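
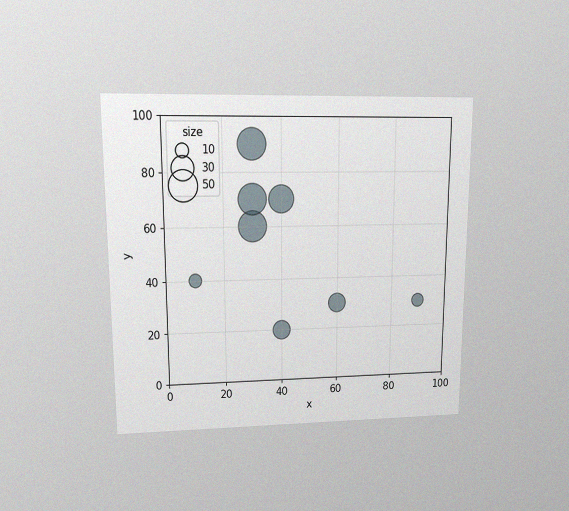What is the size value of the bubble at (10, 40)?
10

The chart is viewed at a slight angle, with some photo noise. Matching the bubble at (10, 40) against the size legend gives 10.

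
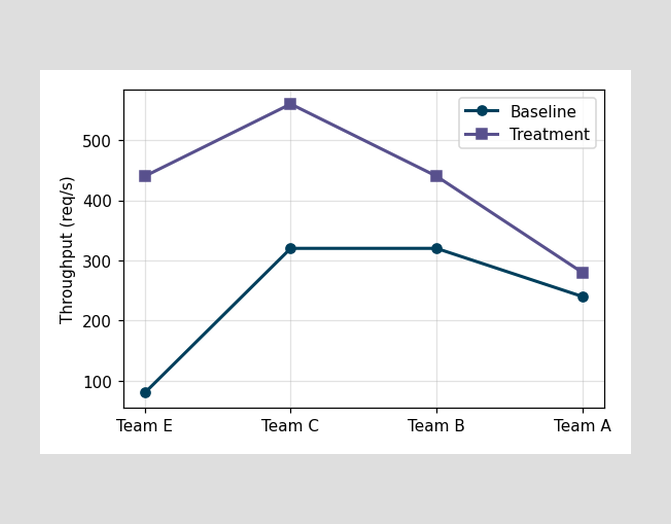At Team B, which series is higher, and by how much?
Treatment, by 120req/s

At Team B, Treatment sits above the other line by 120req/s.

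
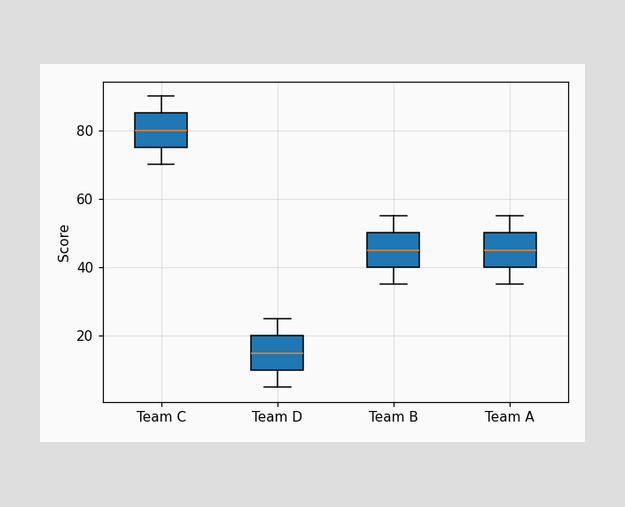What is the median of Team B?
The median line in the Team B box sits at 45.

45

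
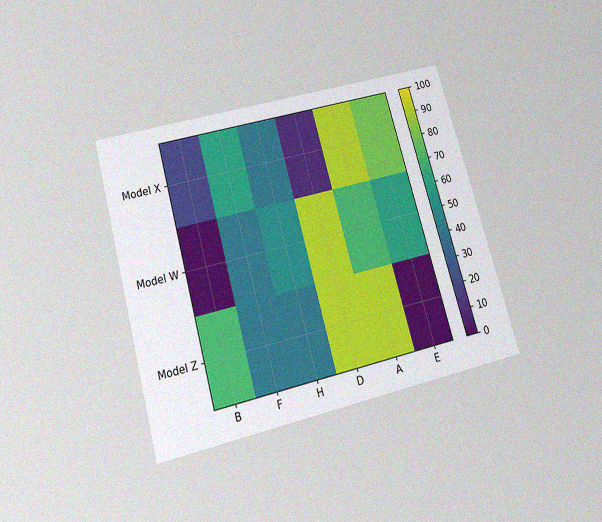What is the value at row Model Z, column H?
40

The chart is tilted about 15° counter-clockwise and viewed slightly from below, with some photo noise. Matching cell (Model Z, H) against the colorbar gives 40.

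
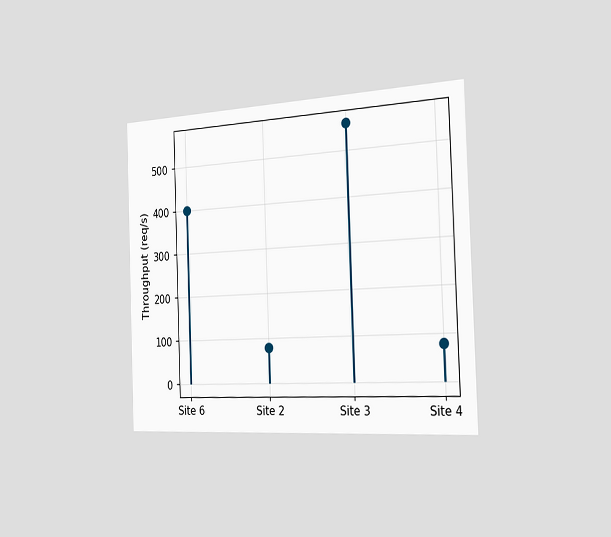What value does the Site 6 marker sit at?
400req/s

The chart is tilted about 2° counter-clockwise and viewed slightly from the right. The Site 6 marker sits at 400req/s.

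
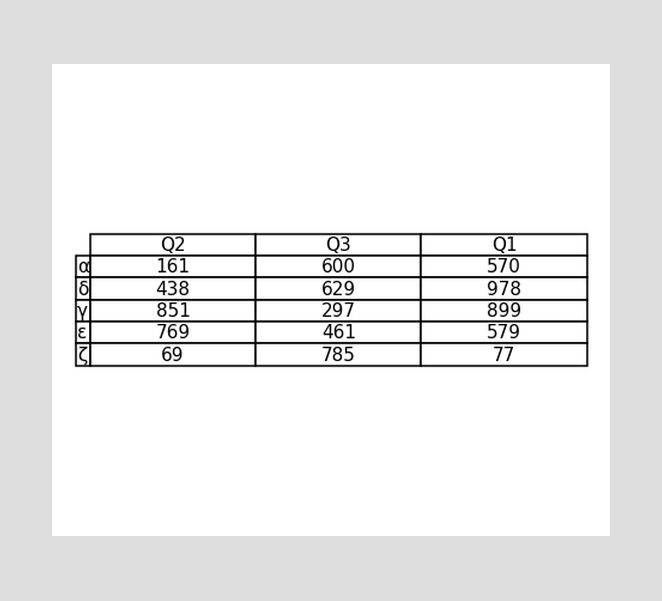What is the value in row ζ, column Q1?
The (ζ, Q1) cell reads 77.

77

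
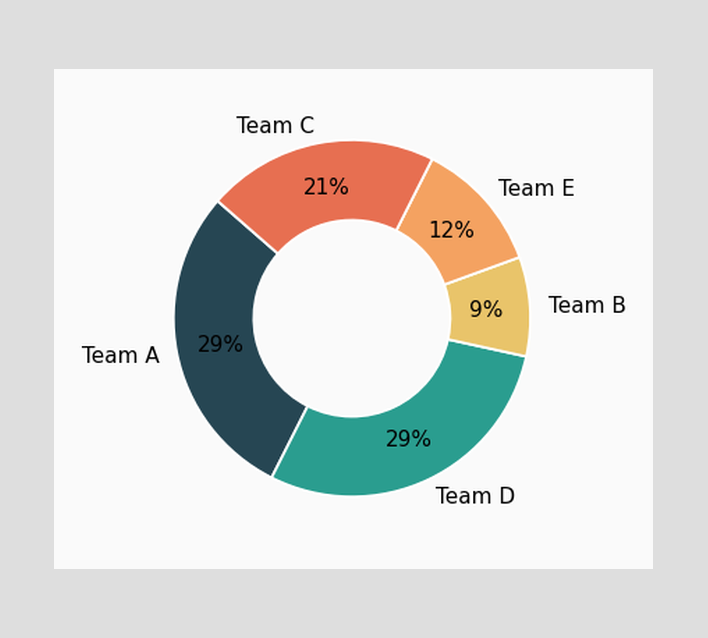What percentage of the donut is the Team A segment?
29%

The Team A segment takes up 29% of the ring.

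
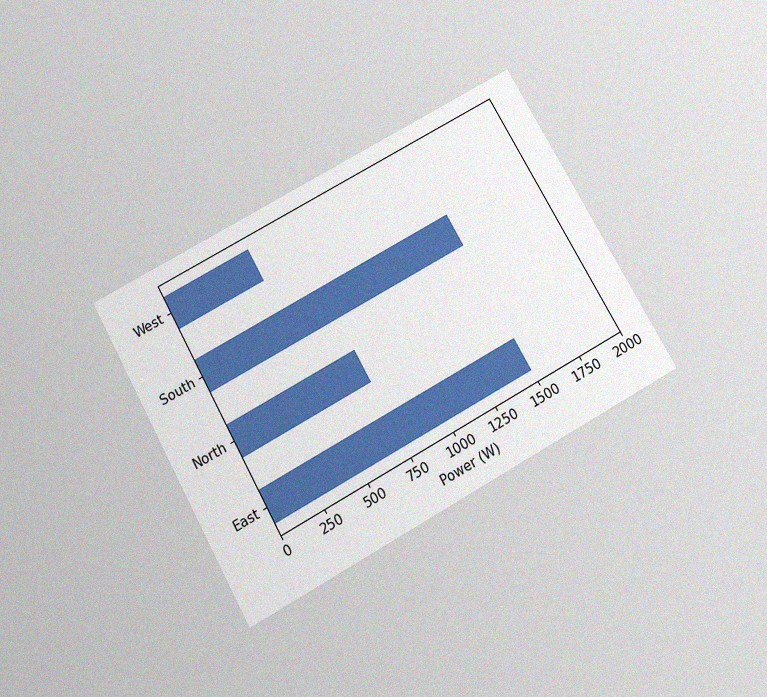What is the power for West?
The chart is tilted about 29° counter-clockwise and viewed slightly from below, with some photo noise. Reading along the chart's x-axis, the West bar reaches 500W.

500W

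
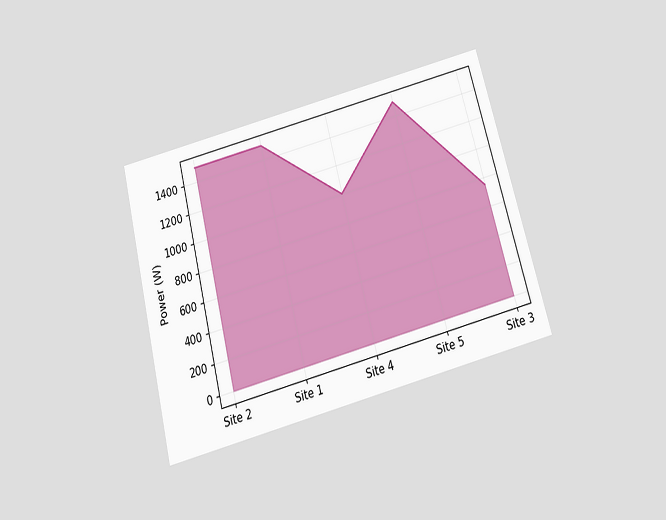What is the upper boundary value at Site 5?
The chart is tilted about 15° counter-clockwise and viewed slightly from below. At Site 5 the upper boundary is at 1500W.

1500W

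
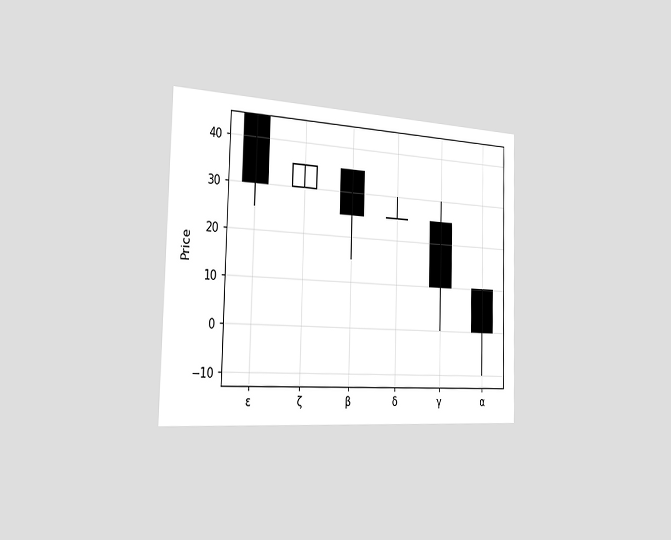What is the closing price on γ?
10

The chart is viewed slightly from the left. The γ candle closes at 10.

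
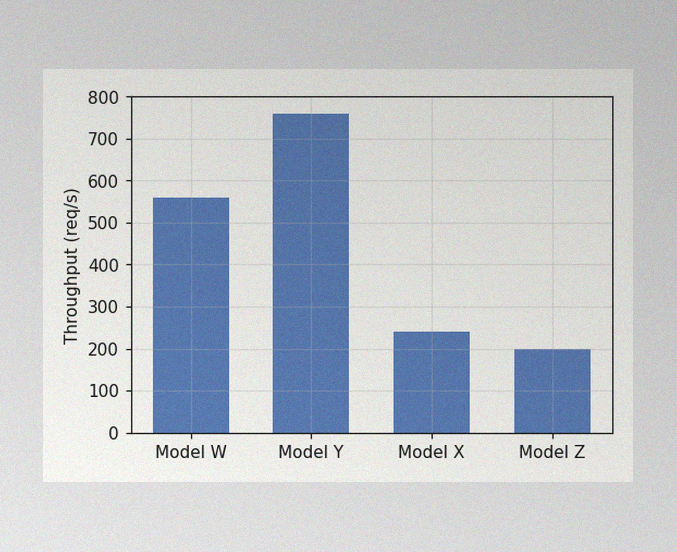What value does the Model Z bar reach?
The image has some photo noise and uneven lighting. Reading along the chart's y-axis, the Model Z bar reaches 200req/s.

200req/s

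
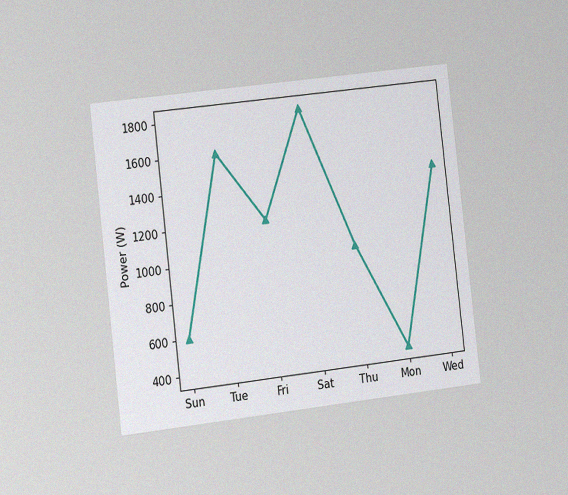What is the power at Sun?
The chart is tilted about 7° counter-clockwise and viewed slightly from the left, with some photo noise. At Sun, the line is at 600W.

600W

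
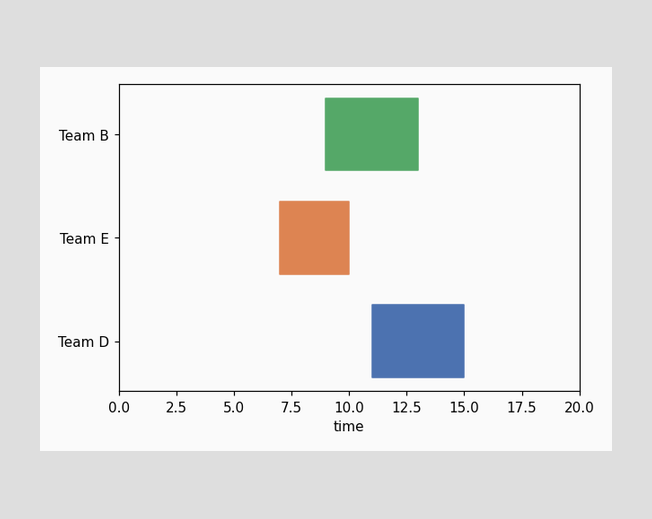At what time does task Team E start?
7

The Team E bar begins at t=7.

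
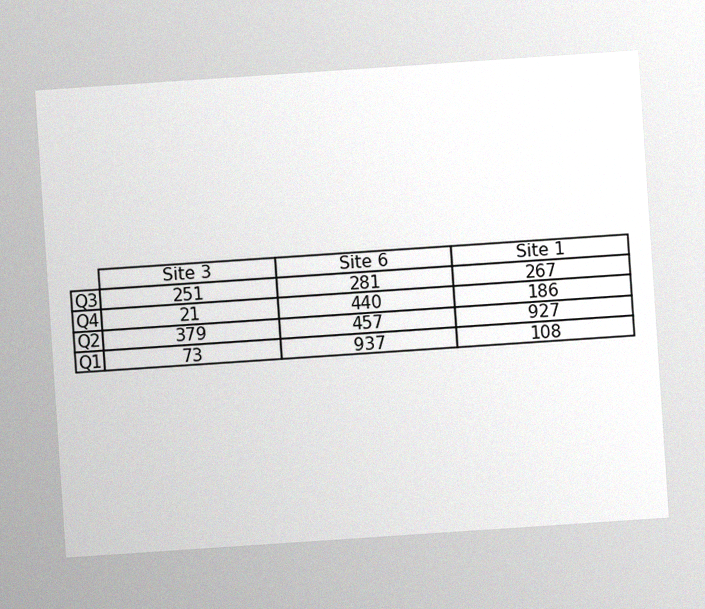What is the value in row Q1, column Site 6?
937

The chart is tilted about 4° counter-clockwise, with some photo noise. The (Q1, Site 6) cell reads 937.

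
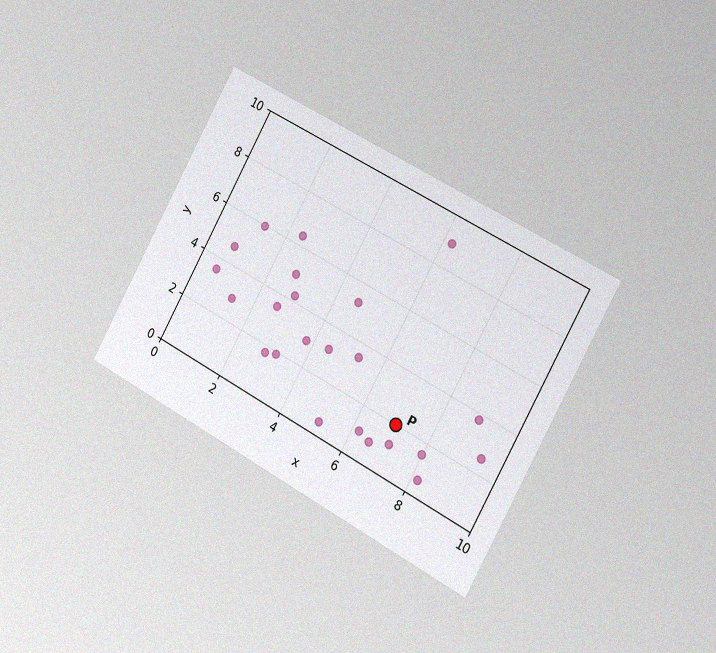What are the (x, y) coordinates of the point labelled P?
The chart is tilted about 29° clockwise and viewed slightly from the right, with some photo noise. Following the gridlines from P to each axis, P sits at (7, 2).

(7, 2)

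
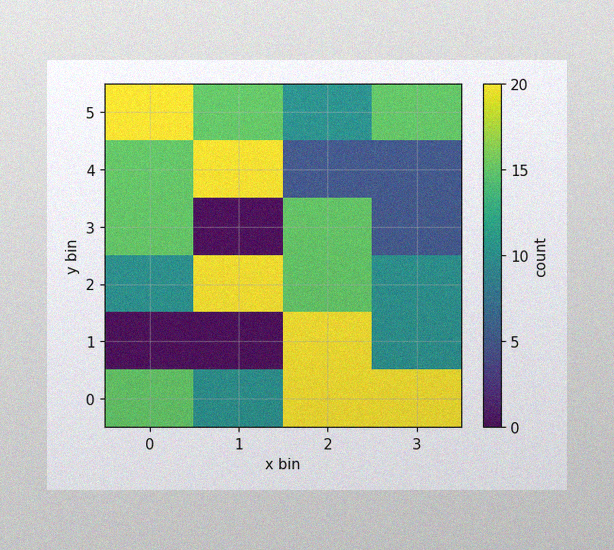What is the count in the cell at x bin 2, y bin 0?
20

The image has some photo noise and uneven lighting. Matching the cell (2, 0) against the colorbar gives 20.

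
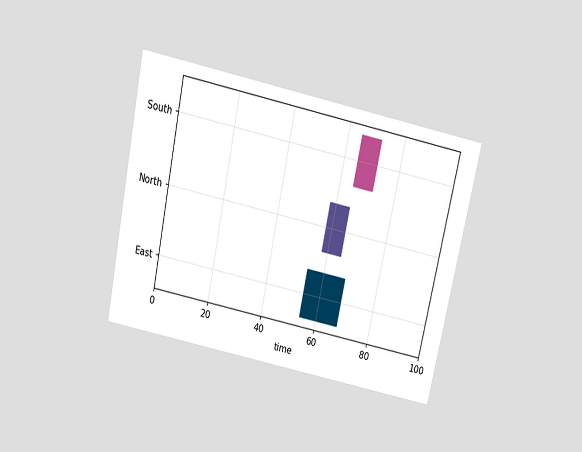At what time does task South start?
65

The chart is tilted about 12° clockwise and viewed slightly from above. The South bar begins at t=65.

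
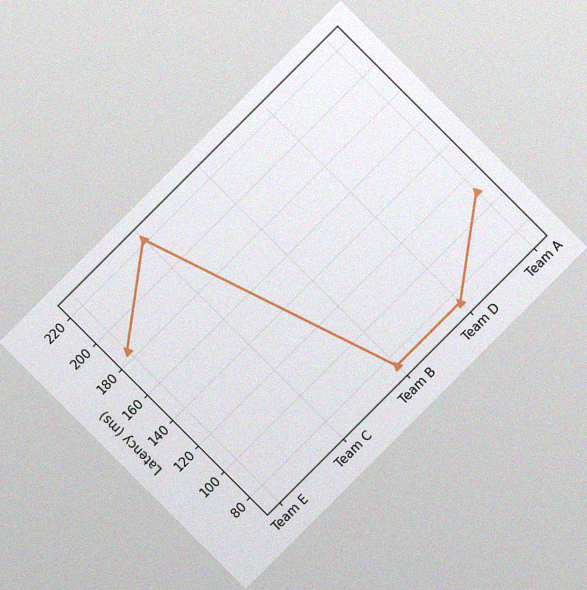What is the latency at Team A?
The chart is tilted about 45° counter-clockwise, with some photo noise. At Team A, the line is at 111ms.

111ms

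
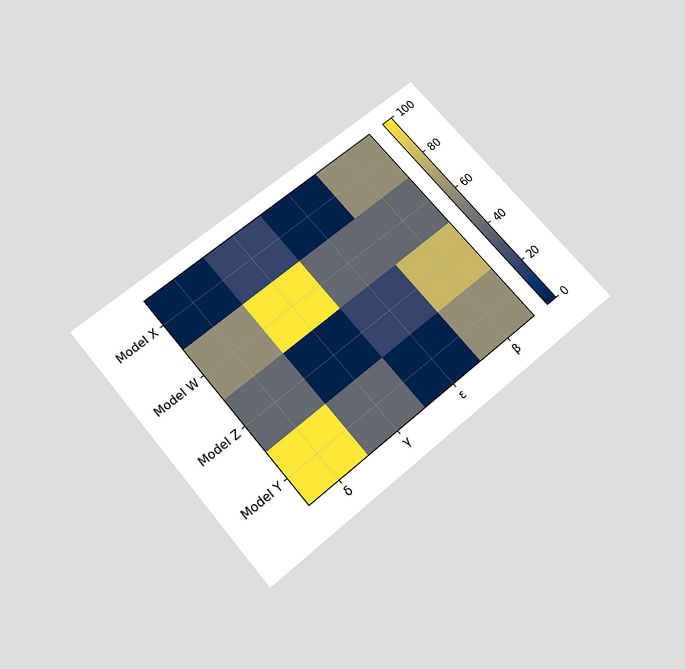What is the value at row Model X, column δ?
The chart is tilted about 40° counter-clockwise and viewed slightly from below. Matching cell (Model X, δ) against the colorbar gives 0.

0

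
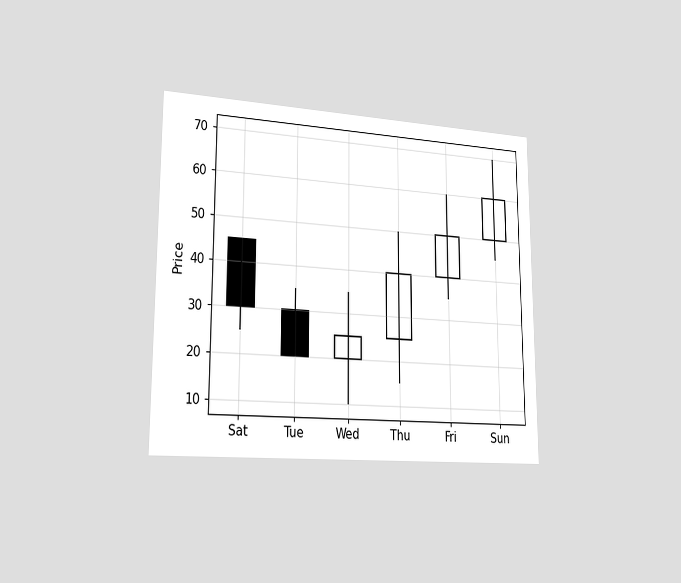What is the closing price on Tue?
The chart is viewed slightly from the left. The Tue candle closes at 20.

20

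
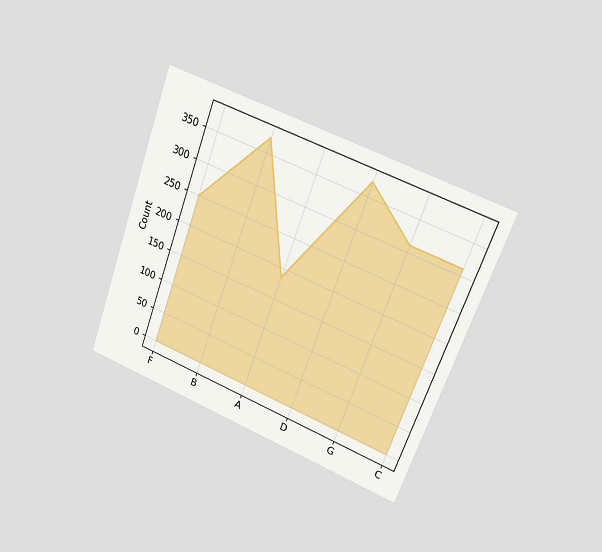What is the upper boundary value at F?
248

The chart is tilted about 20° clockwise and viewed at a slight angle. At F the upper boundary is at 248.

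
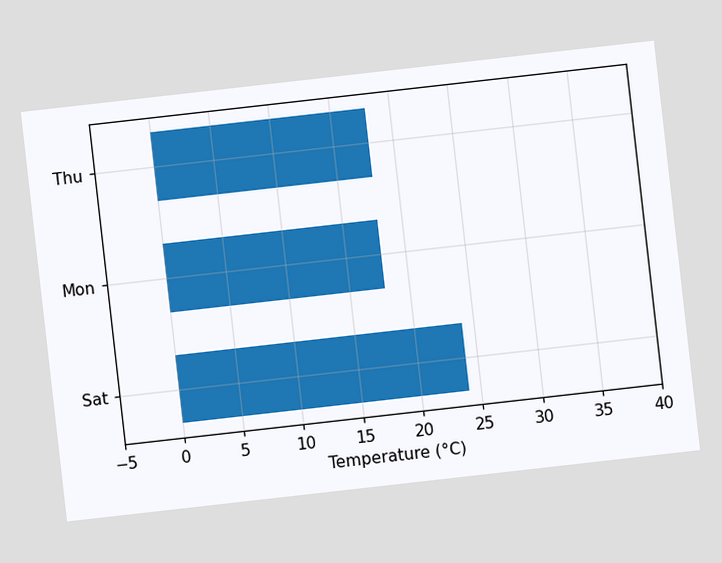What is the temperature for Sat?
24°C

The chart is tilted about 6° counter-clockwise. Reading along the chart's x-axis, the Sat bar reaches 24°C.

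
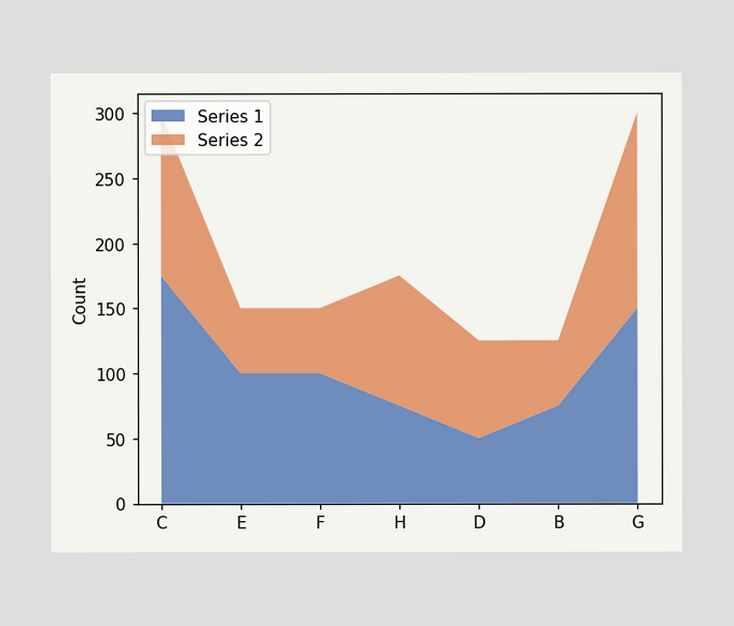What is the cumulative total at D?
125

The stacked total at D reaches 125.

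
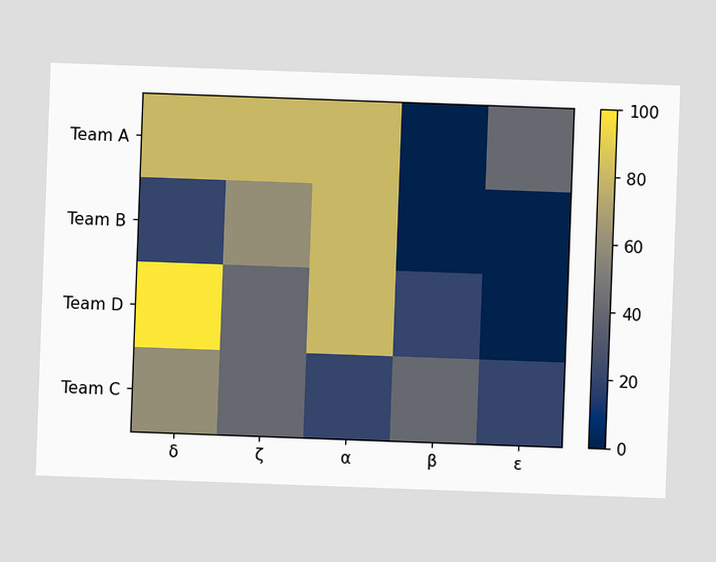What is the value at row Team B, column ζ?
The chart is tilted about 2° clockwise. Matching cell (Team B, ζ) against the colorbar gives 60.

60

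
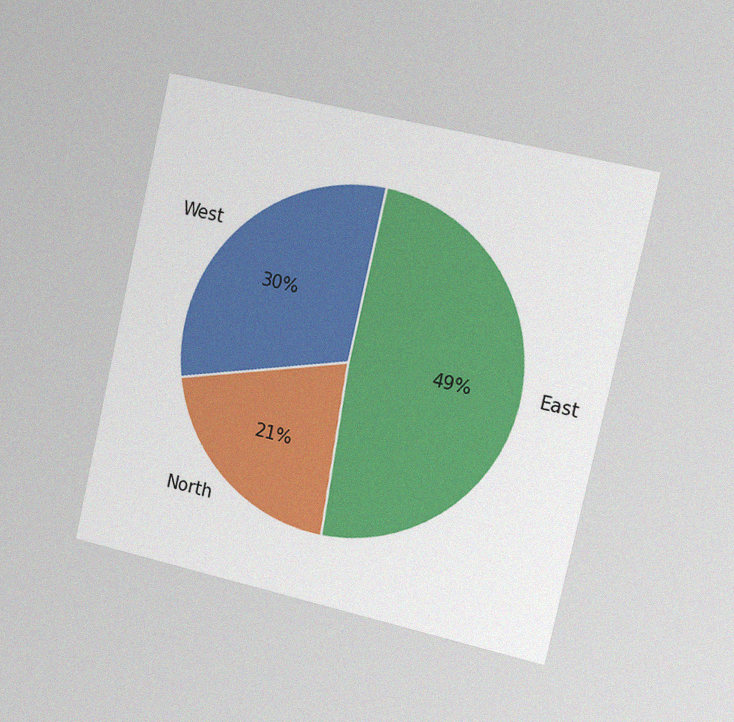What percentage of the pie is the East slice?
49%

The chart is tilted about 13° clockwise and viewed slightly from the right, with some photo noise. The East slice takes up 49% of the pie.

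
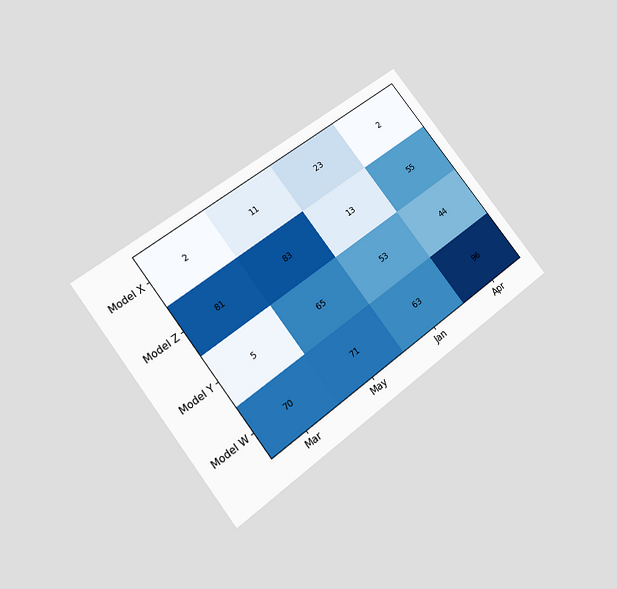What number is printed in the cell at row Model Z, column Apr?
55

The chart is tilted about 38° counter-clockwise and viewed at a slight angle. The (Model Z, Apr) cell reads 55.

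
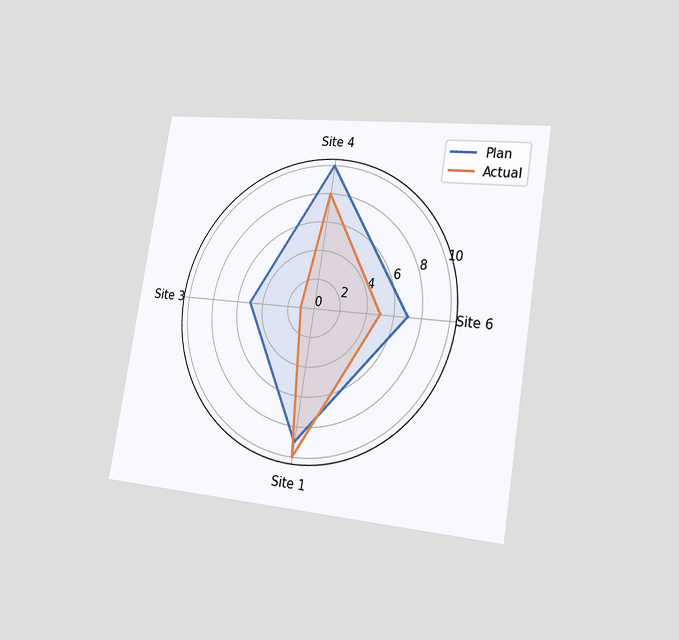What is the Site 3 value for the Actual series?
The chart is tilted about 9° clockwise and viewed slightly from the right. On the Site 3 axis, Actual reaches 1.

1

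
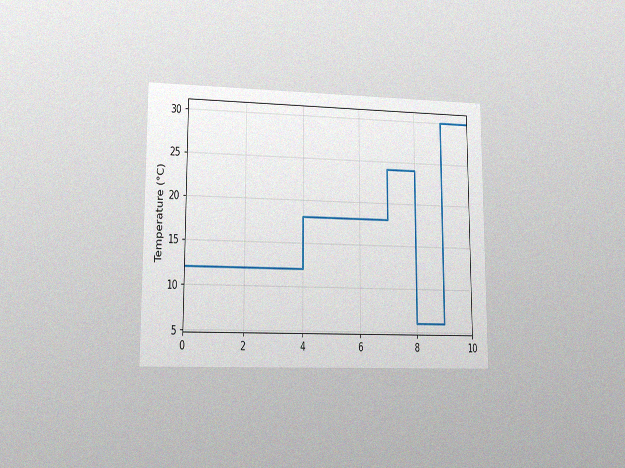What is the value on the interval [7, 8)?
The chart is viewed at a slight angle, with some photo noise. On [7, 8) the step sits at 24°C.

24°C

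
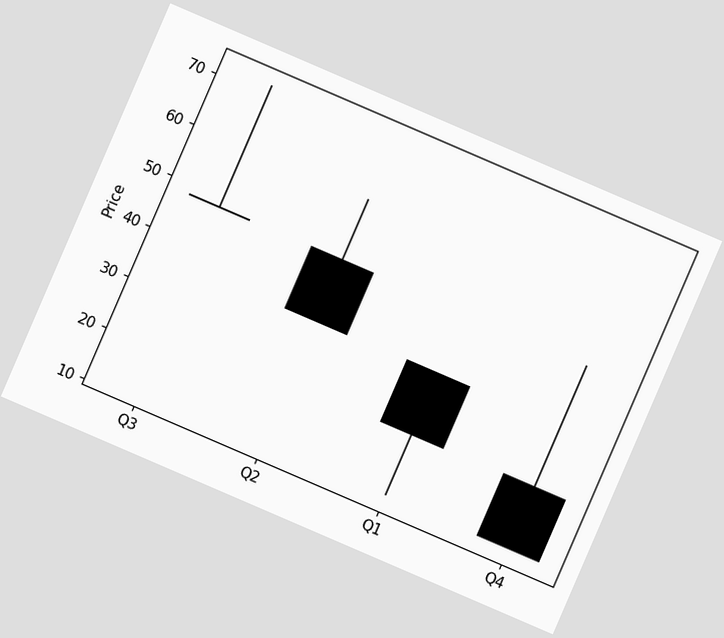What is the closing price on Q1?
The chart is tilted about 23° clockwise. The Q1 candle closes at 24.

24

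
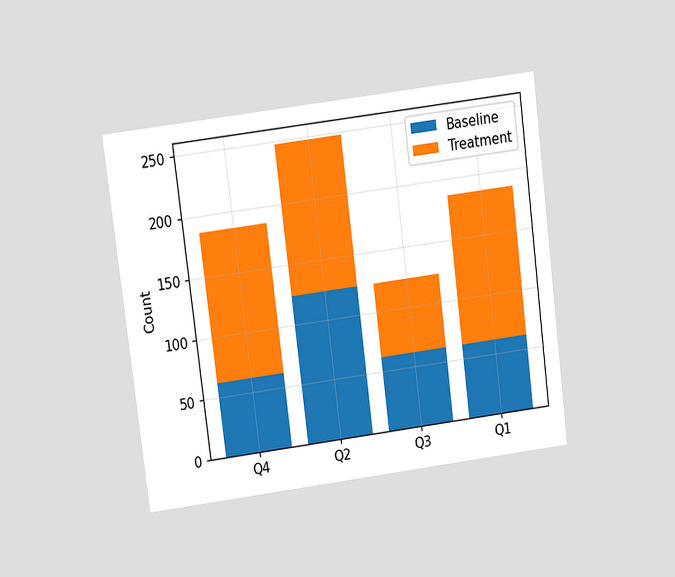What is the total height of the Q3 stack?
The chart is tilted about 7° counter-clockwise and viewed slightly from above. The Q3 stack's top reaches 124 on the y-axis.

124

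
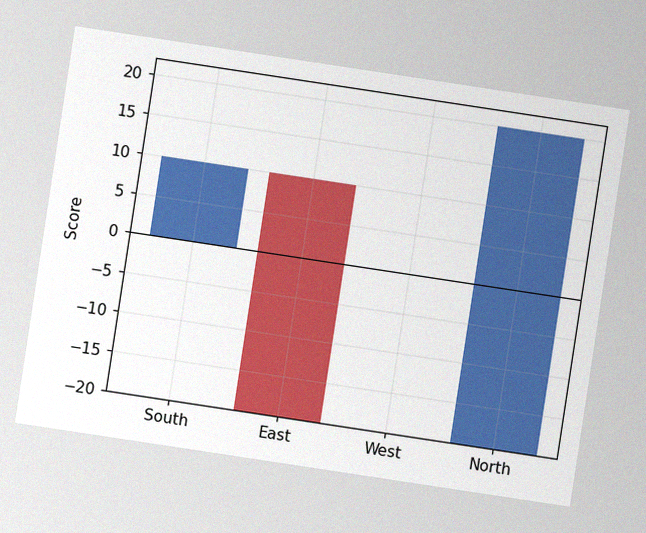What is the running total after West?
-20

The chart is tilted about 9° clockwise, with some photo noise. After West the running total reaches -20.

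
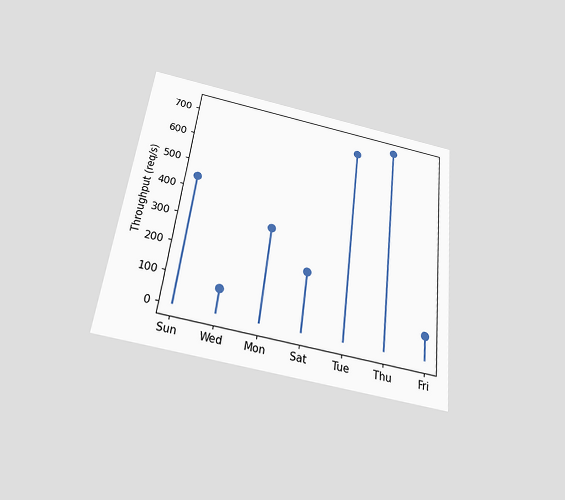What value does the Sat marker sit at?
200req/s

The chart is tilted about 7° clockwise and viewed slightly from below. The Sat marker sits at 200req/s.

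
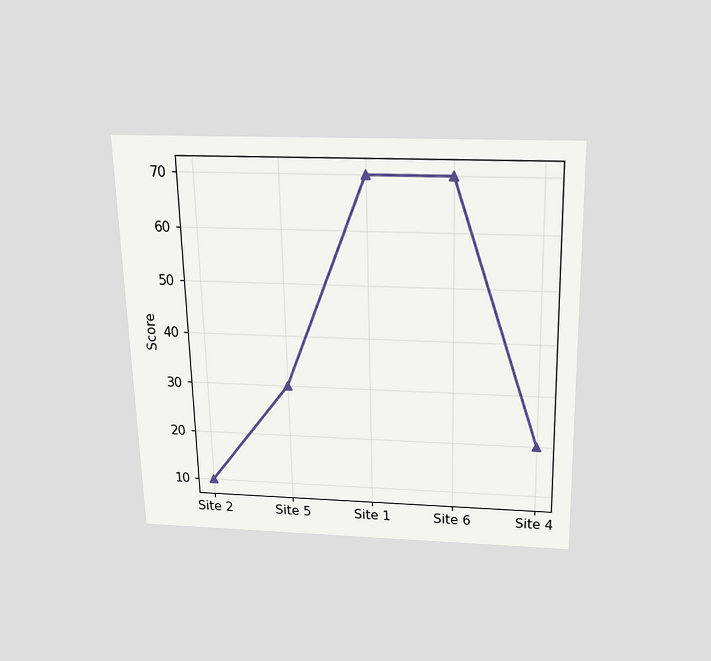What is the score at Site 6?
The chart is viewed slightly from above. At Site 6, the line is at 70.

70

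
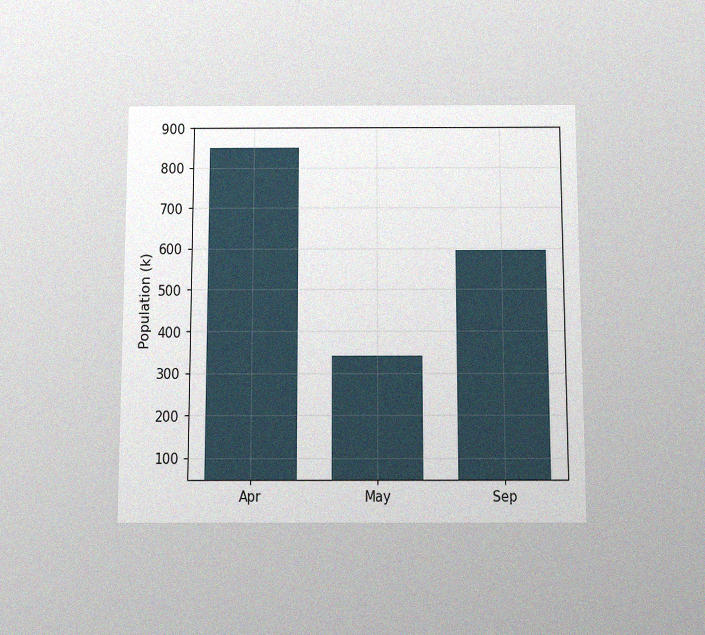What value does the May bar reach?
The chart is viewed slightly from below, with some photo noise. Reading along the chart's y-axis, the May bar reaches 340k.

340k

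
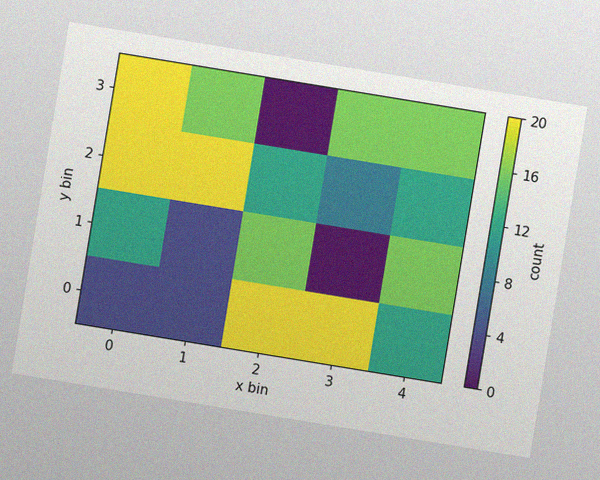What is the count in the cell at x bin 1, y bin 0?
The chart is tilted about 9° clockwise, with some photo noise. Matching the cell (1, 0) against the colorbar gives 4.

4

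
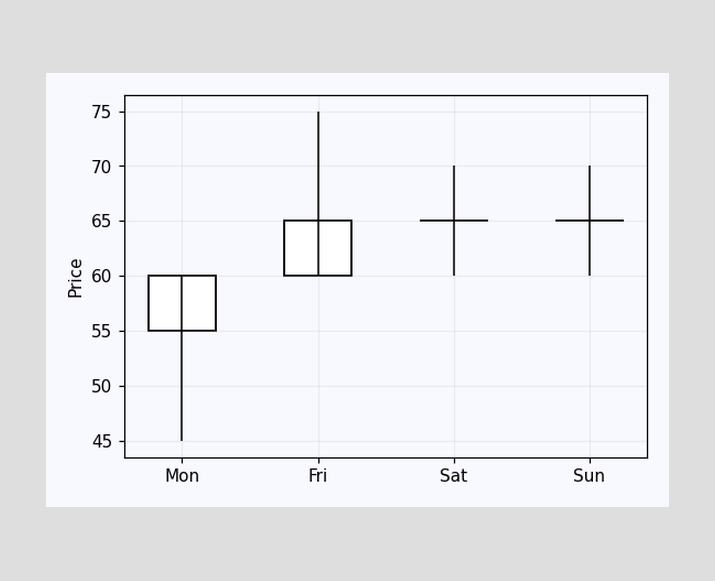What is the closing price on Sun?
The Sun candle closes at 65.

65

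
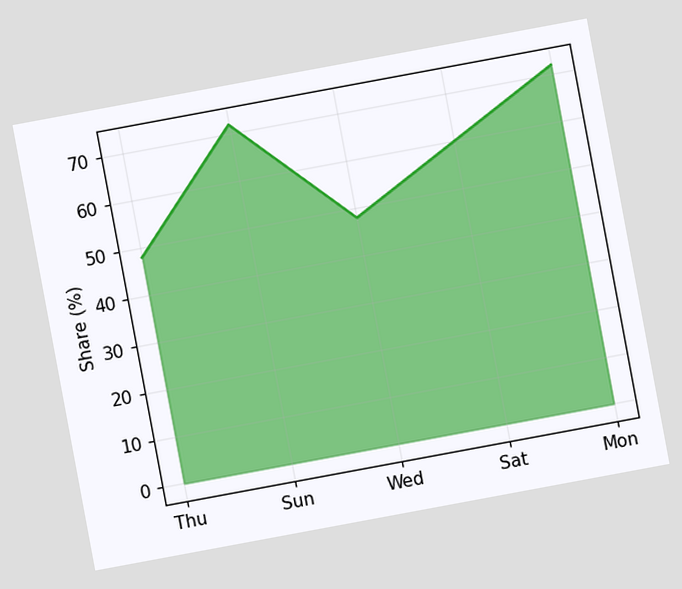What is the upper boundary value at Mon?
The chart is tilted about 11° counter-clockwise. At Mon the upper boundary is at 72%.

72%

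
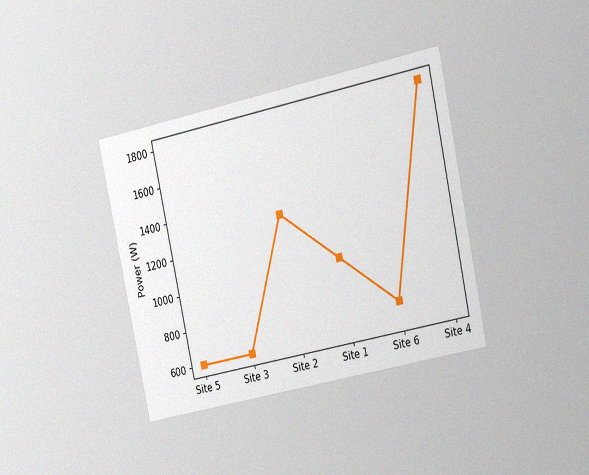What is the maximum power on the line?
The chart is tilted about 12° counter-clockwise and viewed slightly from the right, with some photo noise. The highest point is at Site 4, and reading across to the y-axis gives 1800W.

1800W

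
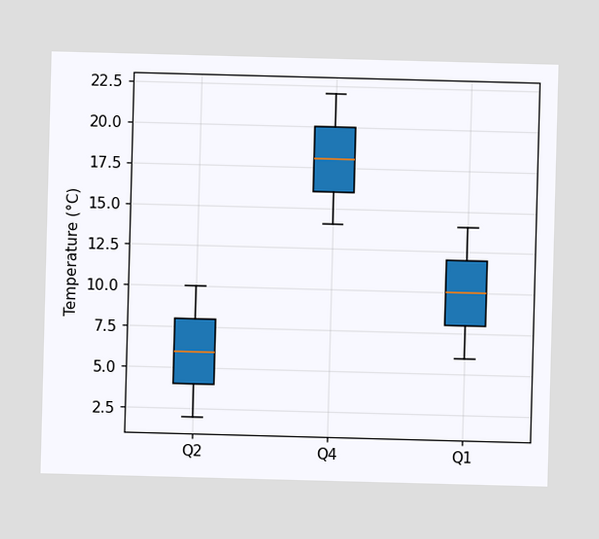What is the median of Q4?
18°C

The median line in the Q4 box sits at 18°C.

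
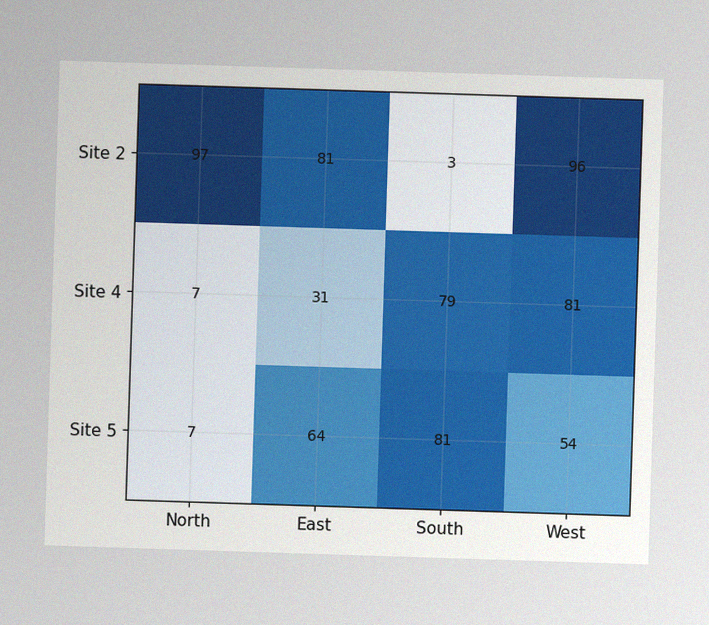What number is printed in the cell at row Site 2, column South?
The image has some photo noise and uneven lighting. The (Site 2, South) cell reads 3.

3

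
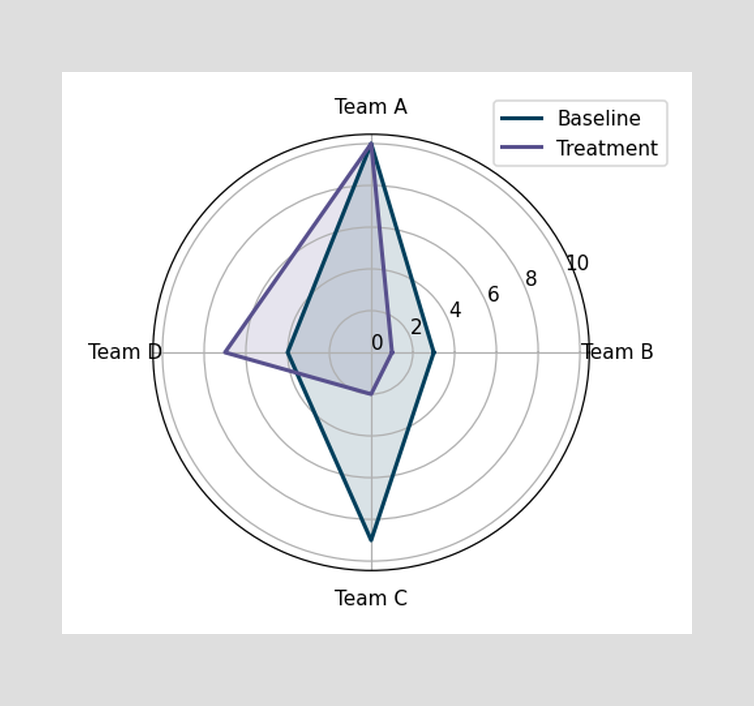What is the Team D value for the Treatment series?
On the Team D axis, Treatment reaches 7.

7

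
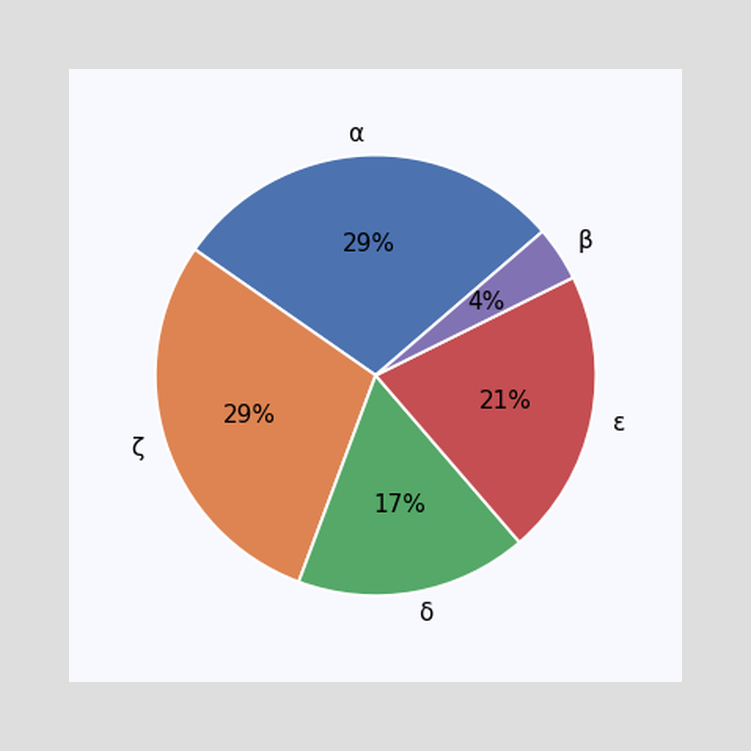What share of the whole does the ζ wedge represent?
29%

The ζ slice takes up 29% of the pie.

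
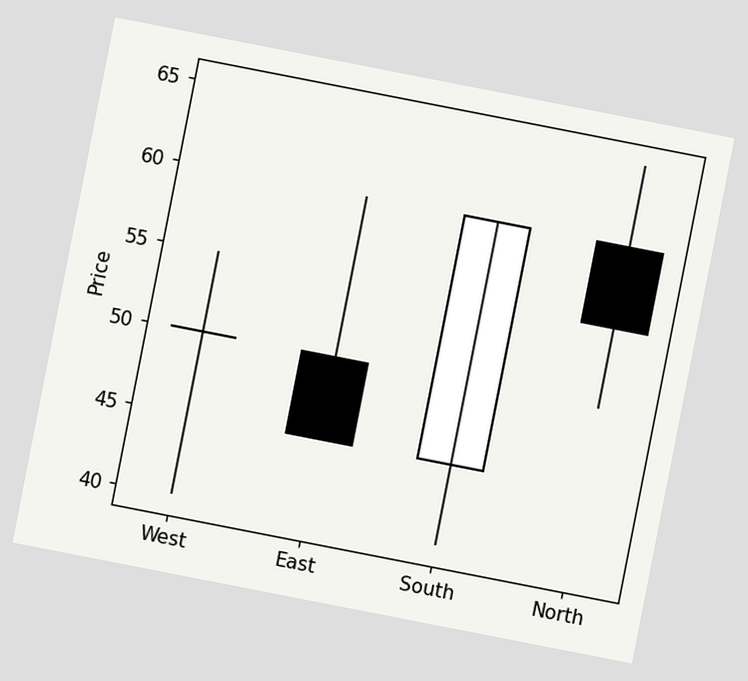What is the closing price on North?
55

The chart is tilted about 11° clockwise. The North candle closes at 55.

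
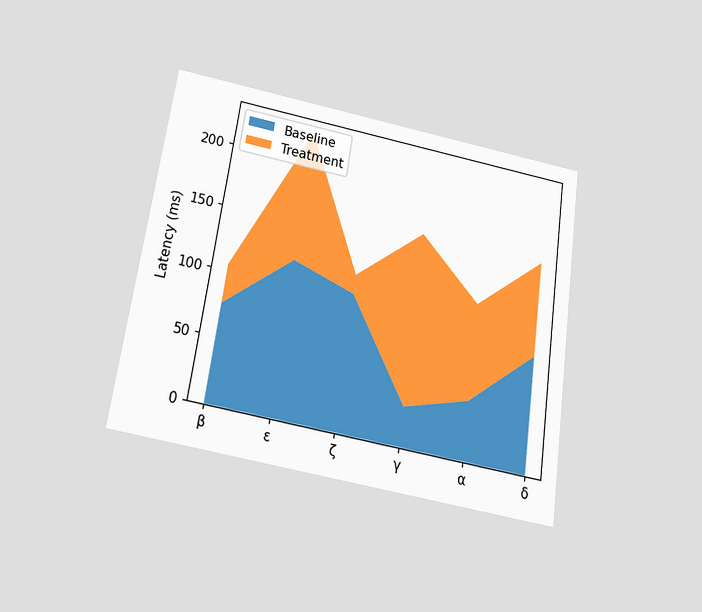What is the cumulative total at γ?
165ms

The chart is tilted about 8° clockwise and viewed slightly from below. The stacked total at γ reaches 165ms.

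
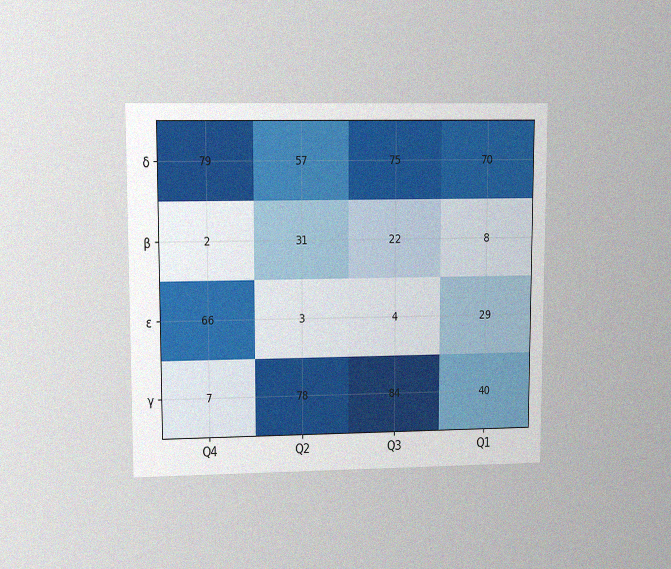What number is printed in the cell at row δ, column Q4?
The chart is viewed at a slight angle, with some photo noise. The (δ, Q4) cell reads 79.

79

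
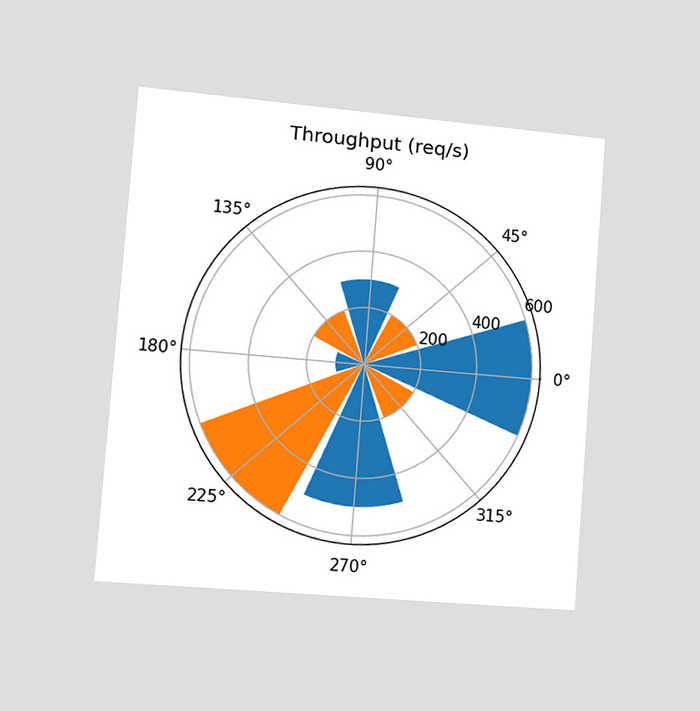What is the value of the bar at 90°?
300req/s

The chart is tilted about 4° clockwise and viewed slightly from the left. The bar at 90° reaches 300req/s on the radial axis.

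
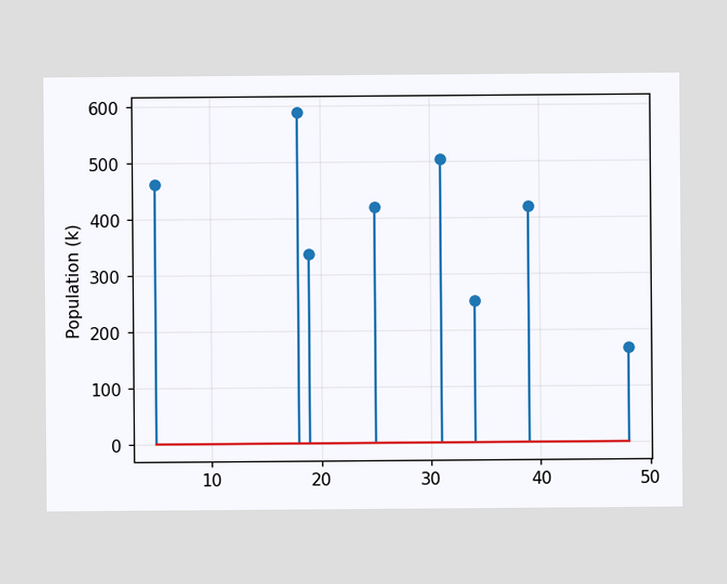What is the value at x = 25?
The stem at x=25 reaches 420k.

420k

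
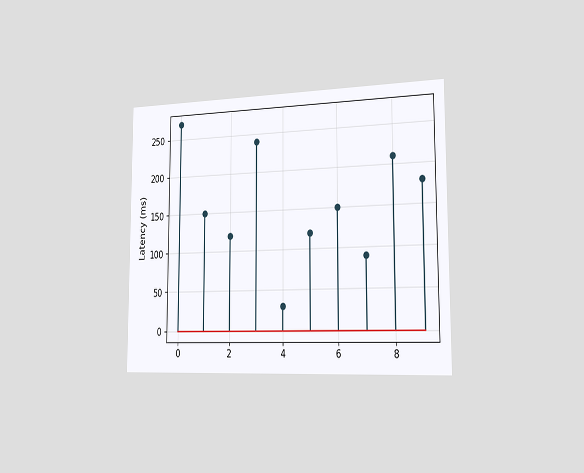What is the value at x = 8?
The chart is viewed slightly from the right. The stem at x=8 reaches 210ms.

210ms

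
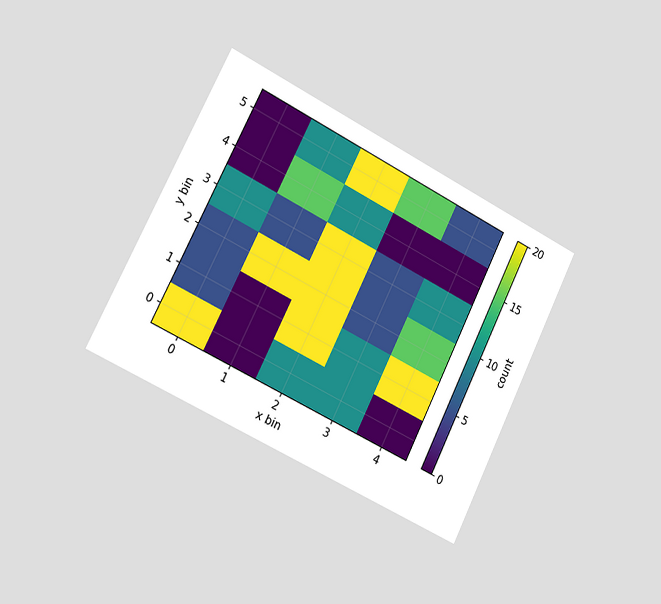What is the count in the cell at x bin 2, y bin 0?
10

The chart is tilted about 26° clockwise and viewed slightly from the left. Matching the cell (2, 0) against the colorbar gives 10.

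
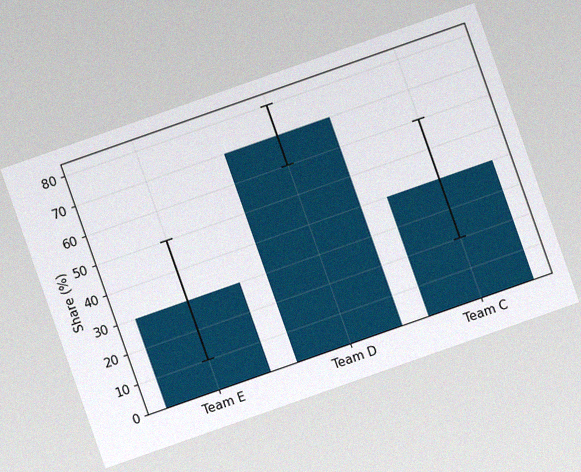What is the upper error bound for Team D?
80%

The chart is tilted about 19° counter-clockwise, with some photo noise. The Team D bar's upper whisker reaches 80%.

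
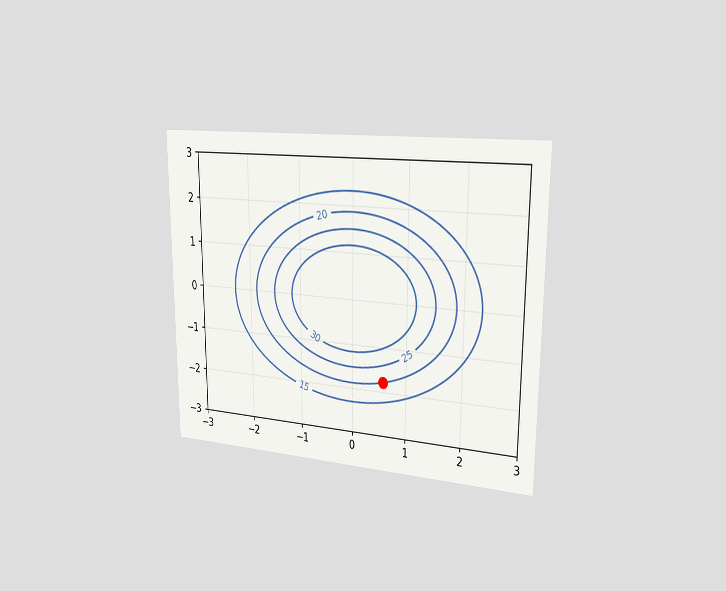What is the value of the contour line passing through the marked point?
20

The chart is viewed slightly from the right. The marked point sits on the contour labelled 20.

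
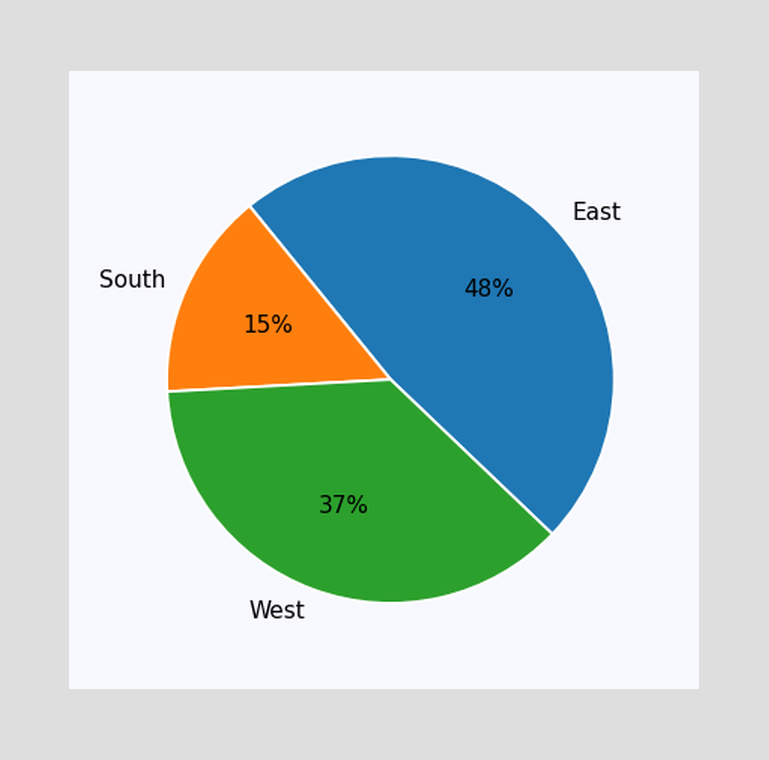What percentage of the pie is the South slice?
15%

The South slice takes up 15% of the pie.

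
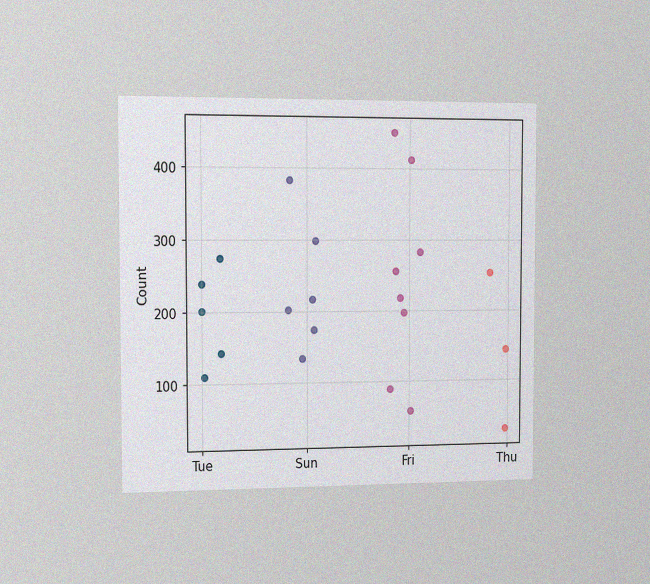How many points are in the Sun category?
The chart is viewed slightly from the left, with some photo noise. Counting the markers in the Sun column gives 6.

6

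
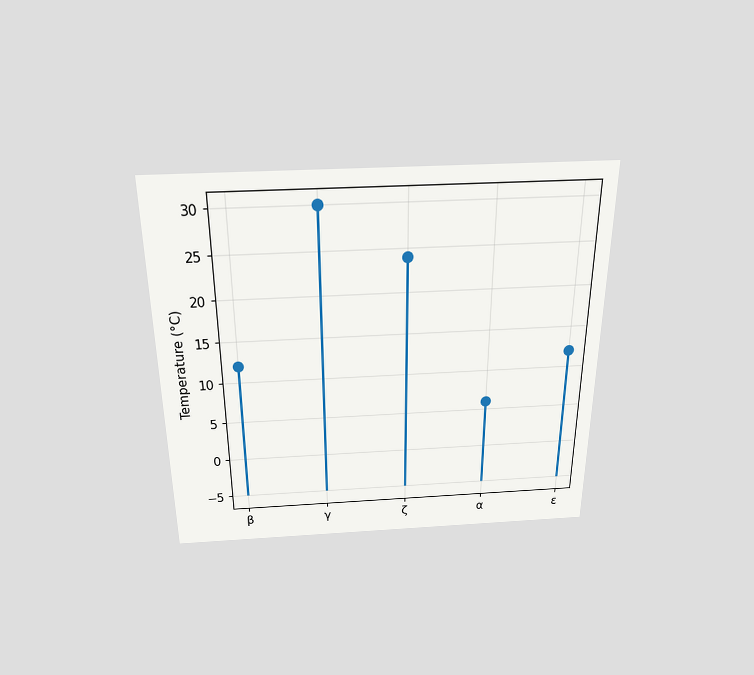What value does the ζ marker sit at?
24°C

The chart is viewed slightly from above. The ζ marker sits at 24°C.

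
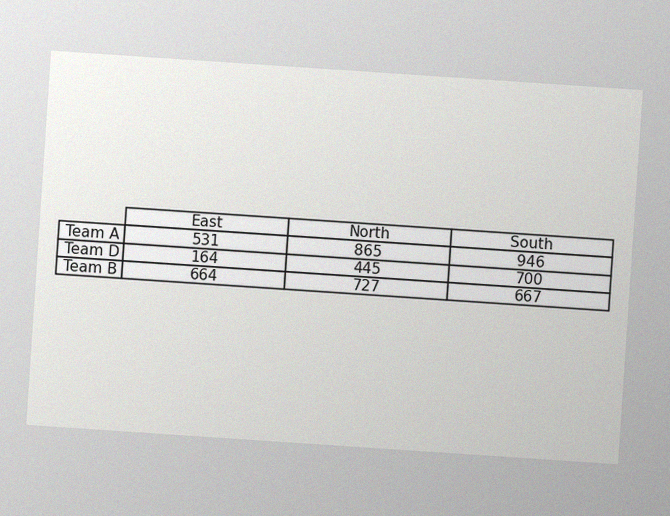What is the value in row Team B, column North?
The chart is tilted about 4° clockwise, with some photo noise. The (Team B, North) cell reads 727.

727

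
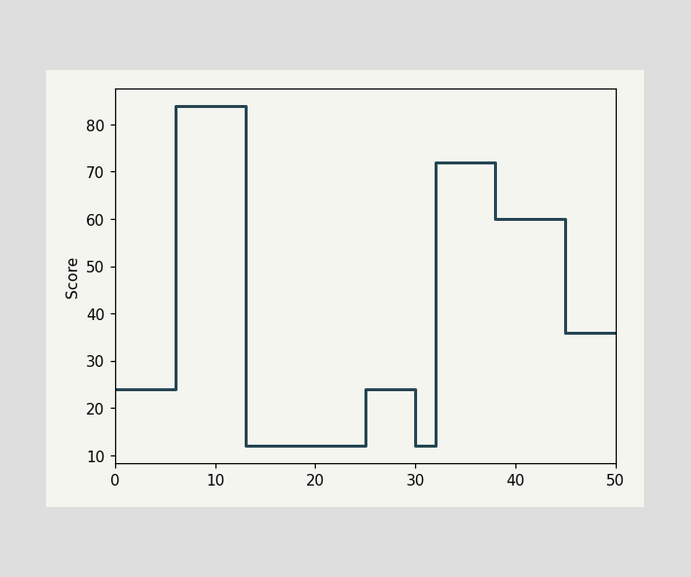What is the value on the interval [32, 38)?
72

On [32, 38) the step sits at 72.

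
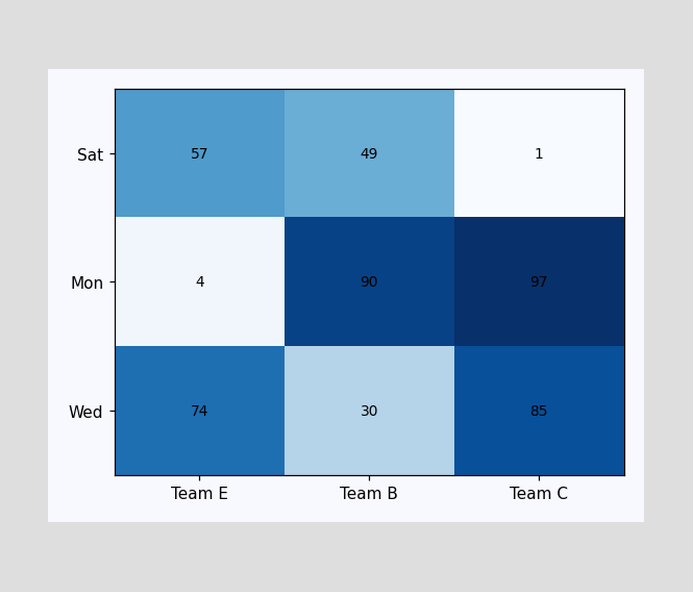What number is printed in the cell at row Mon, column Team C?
97

The (Mon, Team C) cell reads 97.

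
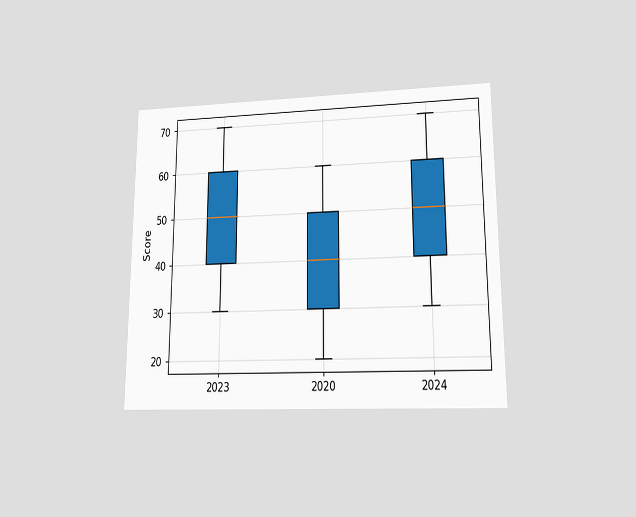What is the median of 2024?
50

The chart is viewed at a slight angle. The median line in the 2024 box sits at 50.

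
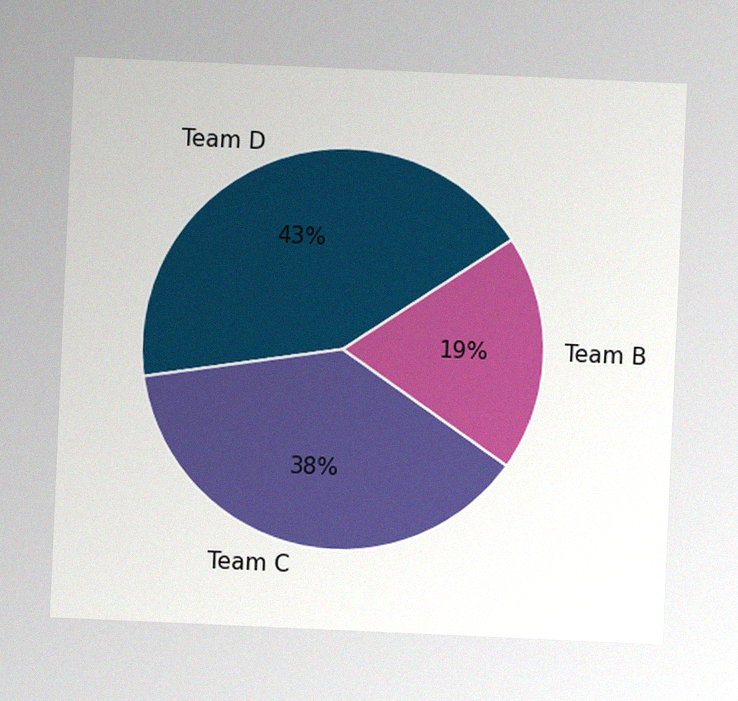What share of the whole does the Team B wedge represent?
The chart is tilted about 3° clockwise, with some photo noise. The Team B slice takes up 19% of the pie.

19%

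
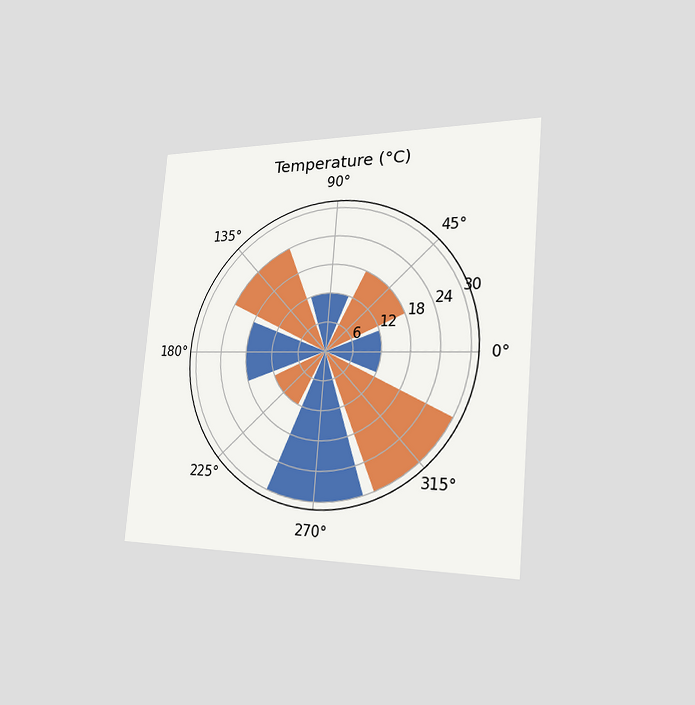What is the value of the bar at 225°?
The chart is tilted about 5° clockwise and viewed slightly from the right. The bar at 225° reaches 12°C on the radial axis.

12°C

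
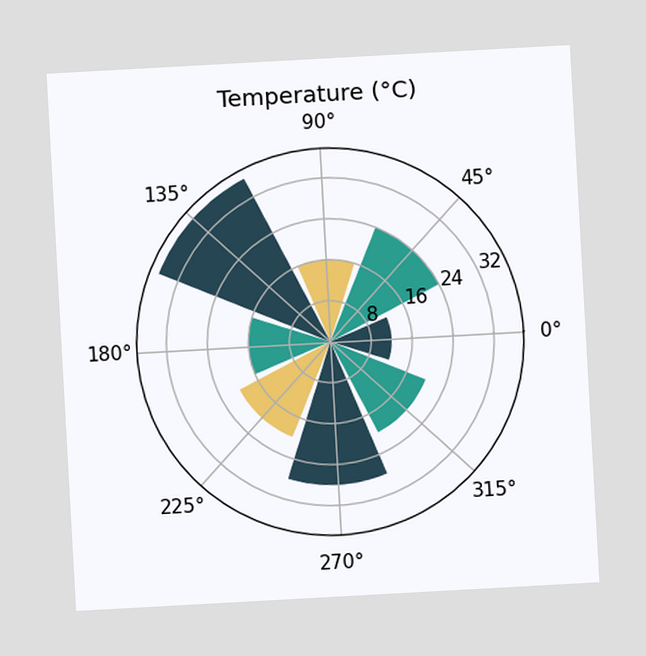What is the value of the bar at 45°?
24°C

The chart is tilted about 3° counter-clockwise. The bar at 45° reaches 24°C on the radial axis.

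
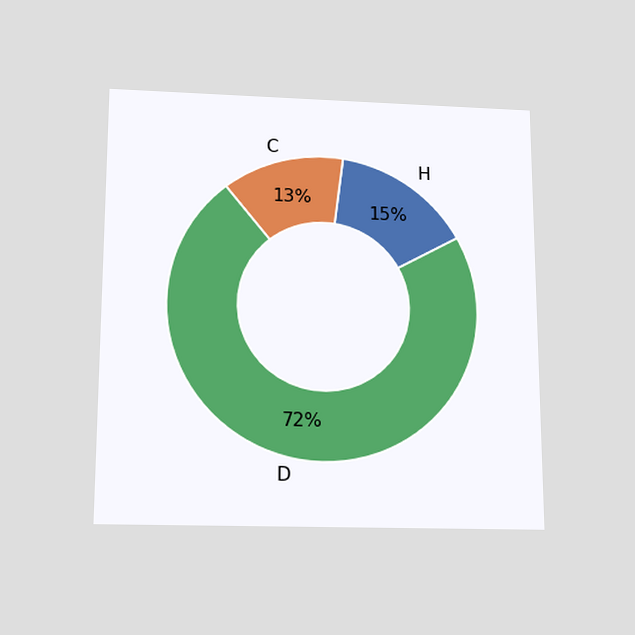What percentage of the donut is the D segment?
72%

The chart is viewed slightly from below. The D segment takes up 72% of the ring.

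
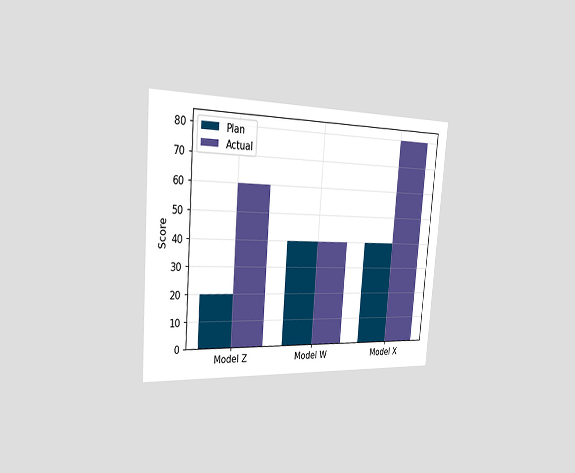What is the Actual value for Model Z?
60

The chart is tilted about 5° clockwise and viewed slightly from the left. The Actual bar at Model Z reaches 60 on the y-axis.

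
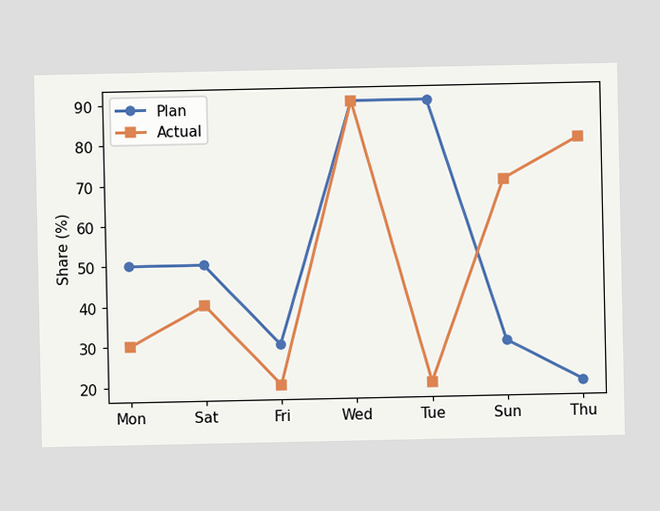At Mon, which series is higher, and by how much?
Plan, by 20%

At Mon, Plan sits above the other line by 20%.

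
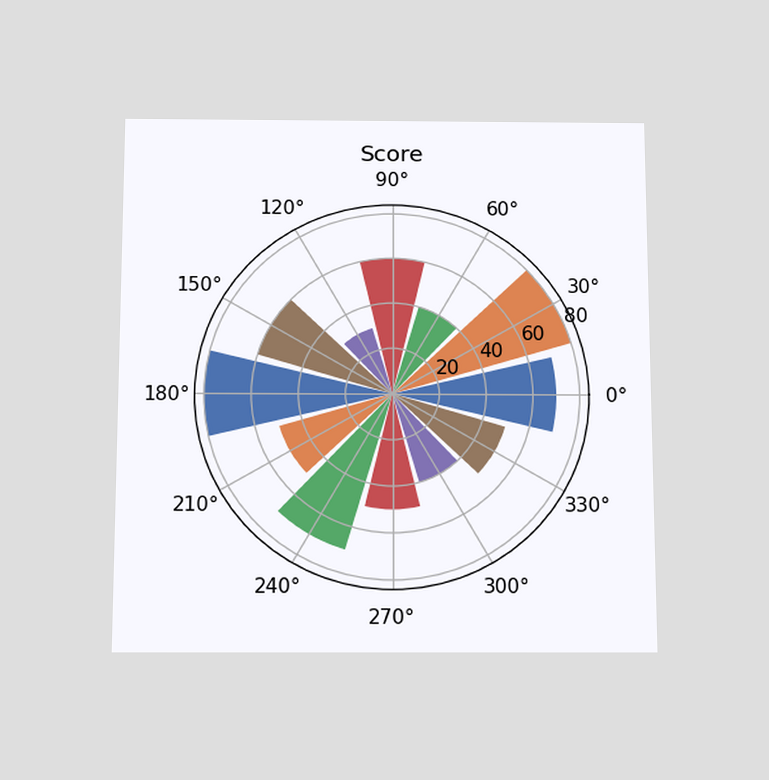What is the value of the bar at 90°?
The chart is viewed slightly from below. The bar at 90° reaches 60 on the radial axis.

60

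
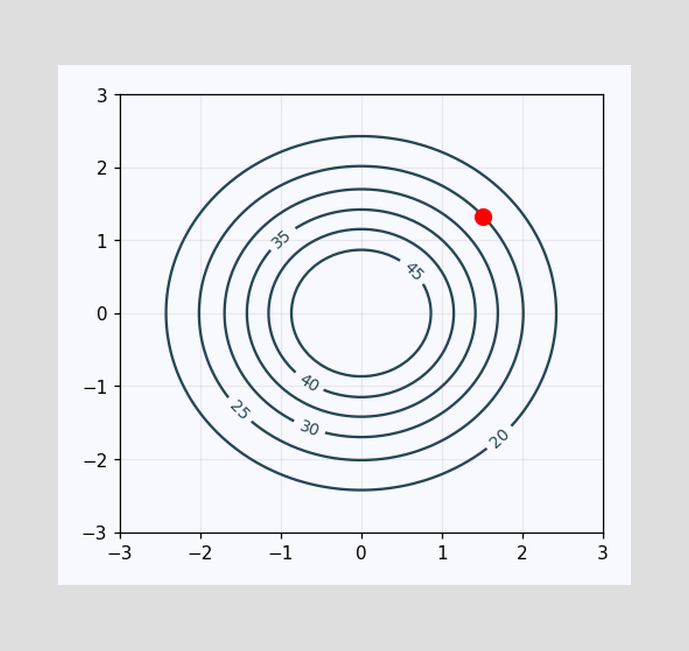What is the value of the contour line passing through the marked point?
The marked point sits on the contour labelled 25.

25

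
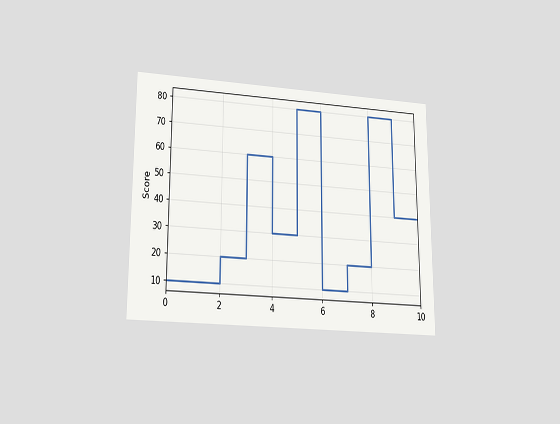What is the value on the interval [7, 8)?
The chart is viewed slightly from below. On [7, 8) the step sits at 20.

20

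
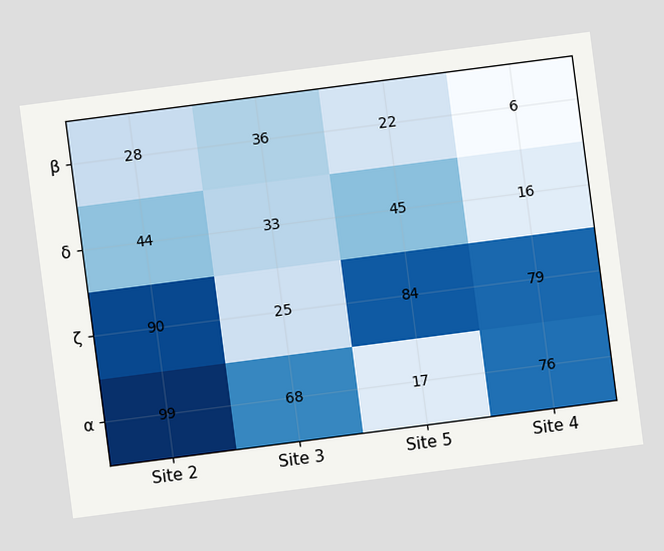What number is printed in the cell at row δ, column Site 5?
The chart is tilted about 7° counter-clockwise. The (δ, Site 5) cell reads 45.

45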